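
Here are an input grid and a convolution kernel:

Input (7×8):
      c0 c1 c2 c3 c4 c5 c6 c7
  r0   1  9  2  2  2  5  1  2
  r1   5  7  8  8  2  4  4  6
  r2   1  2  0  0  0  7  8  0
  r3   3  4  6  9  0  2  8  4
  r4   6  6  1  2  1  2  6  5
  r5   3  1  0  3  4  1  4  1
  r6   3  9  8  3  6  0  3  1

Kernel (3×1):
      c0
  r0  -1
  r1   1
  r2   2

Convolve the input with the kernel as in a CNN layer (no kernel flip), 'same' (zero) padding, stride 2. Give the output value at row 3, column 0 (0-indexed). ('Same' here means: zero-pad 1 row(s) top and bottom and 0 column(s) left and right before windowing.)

The receptive field on the zero-padded input at this output position is [3 / 3 / 0]. Elementwise product with the kernel and sum: 3·-1 + 3·1 + 0·2.

0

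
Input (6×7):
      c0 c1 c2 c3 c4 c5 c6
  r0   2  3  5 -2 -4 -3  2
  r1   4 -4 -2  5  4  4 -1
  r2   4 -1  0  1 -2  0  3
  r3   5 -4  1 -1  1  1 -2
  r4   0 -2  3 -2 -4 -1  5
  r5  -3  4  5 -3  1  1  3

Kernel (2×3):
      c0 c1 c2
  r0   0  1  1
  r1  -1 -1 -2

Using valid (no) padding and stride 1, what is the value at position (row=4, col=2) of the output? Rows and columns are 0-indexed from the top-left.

-10

The receptive field on the input at this output position is [3 -2 -4 / 5 -3 1]. Elementwise product with the kernel and sum: -2·1 + -4·1 + 5·-1 + -3·-1 + 1·-2.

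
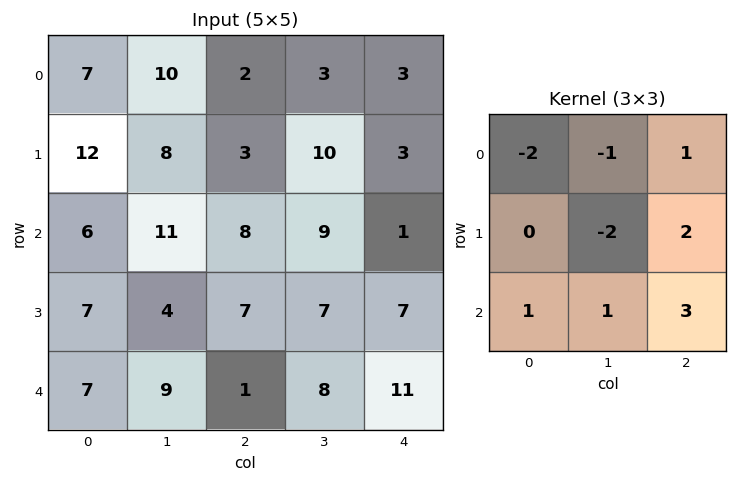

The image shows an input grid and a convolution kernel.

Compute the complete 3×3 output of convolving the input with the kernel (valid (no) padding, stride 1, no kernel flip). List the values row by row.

9 41 2
-3 25 6
10 13 18

Output[0,0]: The receptive field on the input at this output position is [7 10 2 / 12 8 3 / 6 11 8]. Elementwise product with the kernel and sum: 7·-2 + 10·-1 + 2·1 + 8·-2 + 3·2 + 6·1 + 11·1 + 8·3.
Output[0,1]: The receptive field on the input at this output position is [10 2 3 / 8 3 10 / 11 8 9]. Elementwise product with the kernel and sum: 10·-2 + 2·-1 + 3·1 + 3·-2 + 10·2 + 11·1 + 8·1 + 9·3.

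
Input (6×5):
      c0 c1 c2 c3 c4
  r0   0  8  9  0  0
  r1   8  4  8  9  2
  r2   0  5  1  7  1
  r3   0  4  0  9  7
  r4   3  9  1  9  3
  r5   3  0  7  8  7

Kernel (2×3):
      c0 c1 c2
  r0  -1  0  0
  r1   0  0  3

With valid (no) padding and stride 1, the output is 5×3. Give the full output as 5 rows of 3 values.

24 19 -3
-5 17 -5
0 22 20
3 23 9
18 15 20

Output[0,0]: The receptive field on the input at this output position is [0 8 9 / 8 4 8]. Elementwise product with the kernel and sum: 0·-1 + 8·3.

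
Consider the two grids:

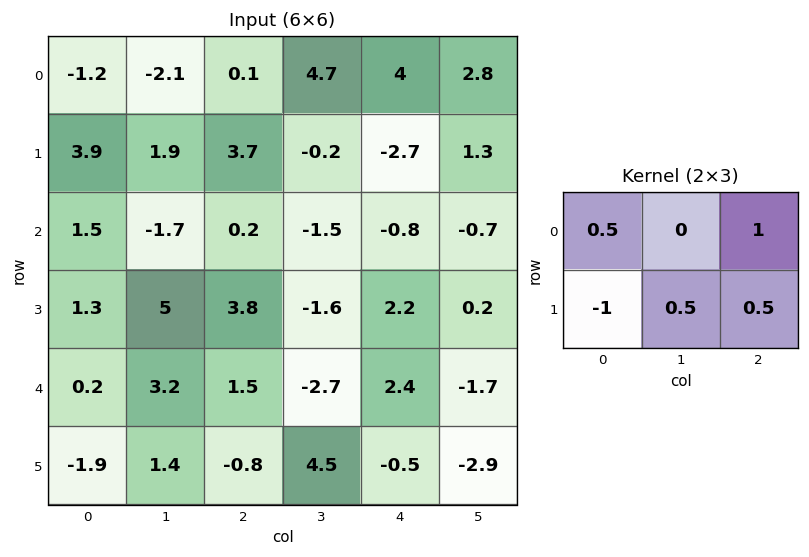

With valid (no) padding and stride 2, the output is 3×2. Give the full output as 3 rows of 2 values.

Output[0,0]: The receptive field on the input at this output position is [-1.2 -2.1 0.1 / 3.9 1.9 3.7]. Elementwise product with the kernel and sum: -1.2·0.5 + 0.1·1 + 3.9·-1 + 1.9·0.5 + 3.7·0.5.

-1.6 -1.1
4.05 -4.2
3.8 5.95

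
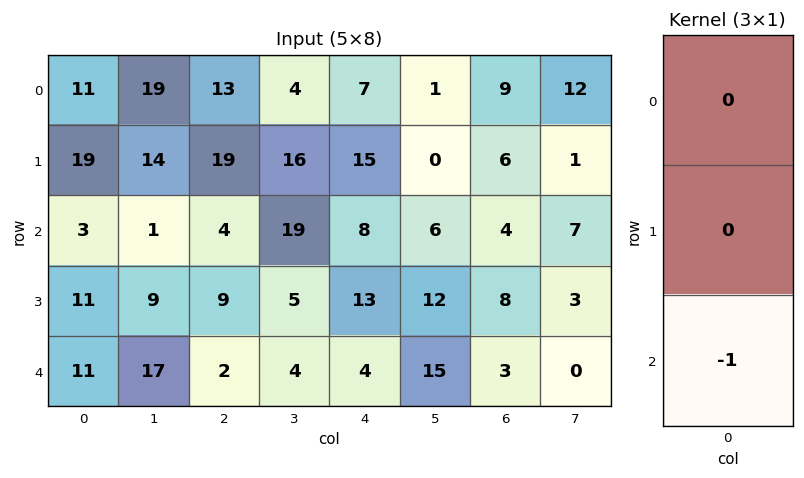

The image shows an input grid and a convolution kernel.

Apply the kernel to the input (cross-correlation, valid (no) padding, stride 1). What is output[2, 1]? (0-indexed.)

The receptive field on the input at this output position is [1 / 9 / 17]. Elementwise product with the kernel and sum: 17·-1.

-17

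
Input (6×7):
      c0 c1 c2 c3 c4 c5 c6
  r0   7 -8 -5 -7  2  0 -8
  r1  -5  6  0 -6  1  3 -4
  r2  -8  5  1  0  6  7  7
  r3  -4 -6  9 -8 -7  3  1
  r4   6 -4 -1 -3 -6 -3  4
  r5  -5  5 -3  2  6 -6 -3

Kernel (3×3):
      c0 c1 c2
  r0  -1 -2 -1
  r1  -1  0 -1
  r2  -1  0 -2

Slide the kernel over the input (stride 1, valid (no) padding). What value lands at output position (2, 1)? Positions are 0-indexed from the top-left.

The receptive field on the input at this output position is [5 1 0 / -6 9 -8 / -4 -1 -3]. Elementwise product with the kernel and sum: 5·-1 + 1·-2 + 0·-1 + -6·-1 + -8·-1 + -4·-1 + -3·-2.

17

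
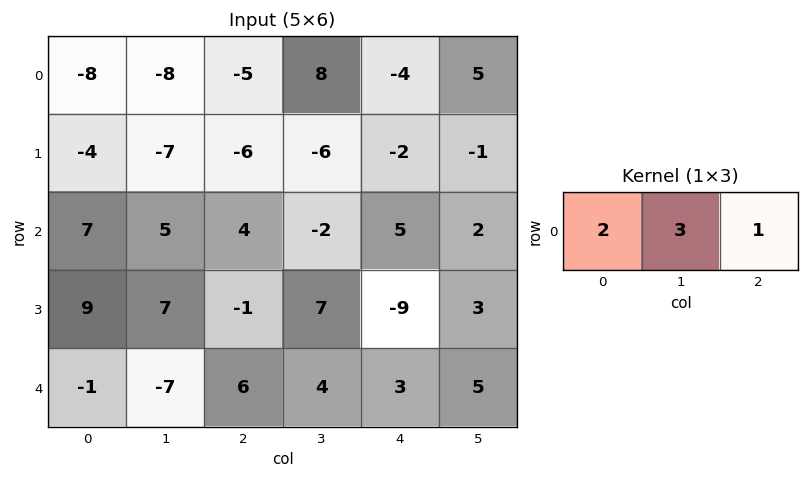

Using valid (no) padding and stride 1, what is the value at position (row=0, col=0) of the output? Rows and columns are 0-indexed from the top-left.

-45

The receptive field on the input at this output position is [-8 -8 -5]. Elementwise product with the kernel and sum: -8·2 + -8·3 + -5·1.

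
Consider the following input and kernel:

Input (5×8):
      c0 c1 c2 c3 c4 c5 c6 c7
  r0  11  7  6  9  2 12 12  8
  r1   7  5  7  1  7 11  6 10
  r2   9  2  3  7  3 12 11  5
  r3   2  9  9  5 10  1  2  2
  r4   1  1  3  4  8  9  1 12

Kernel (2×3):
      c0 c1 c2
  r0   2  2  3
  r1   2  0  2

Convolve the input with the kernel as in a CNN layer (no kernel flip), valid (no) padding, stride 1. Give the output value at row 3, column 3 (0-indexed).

59

The receptive field on the input at this output position is [5 10 1 / 4 8 9]. Elementwise product with the kernel and sum: 5·2 + 10·2 + 1·3 + 4·2 + 9·2.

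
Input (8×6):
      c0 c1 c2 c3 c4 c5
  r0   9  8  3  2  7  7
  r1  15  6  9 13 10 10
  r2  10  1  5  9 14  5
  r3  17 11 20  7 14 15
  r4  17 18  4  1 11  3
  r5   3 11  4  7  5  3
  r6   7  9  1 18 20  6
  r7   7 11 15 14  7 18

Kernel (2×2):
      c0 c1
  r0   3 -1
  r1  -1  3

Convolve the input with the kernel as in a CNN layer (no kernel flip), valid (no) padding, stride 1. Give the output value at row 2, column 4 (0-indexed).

The receptive field on the input at this output position is [14 5 / 14 15]. Elementwise product with the kernel and sum: 14·3 + 5·-1 + 14·-1 + 15·3.

68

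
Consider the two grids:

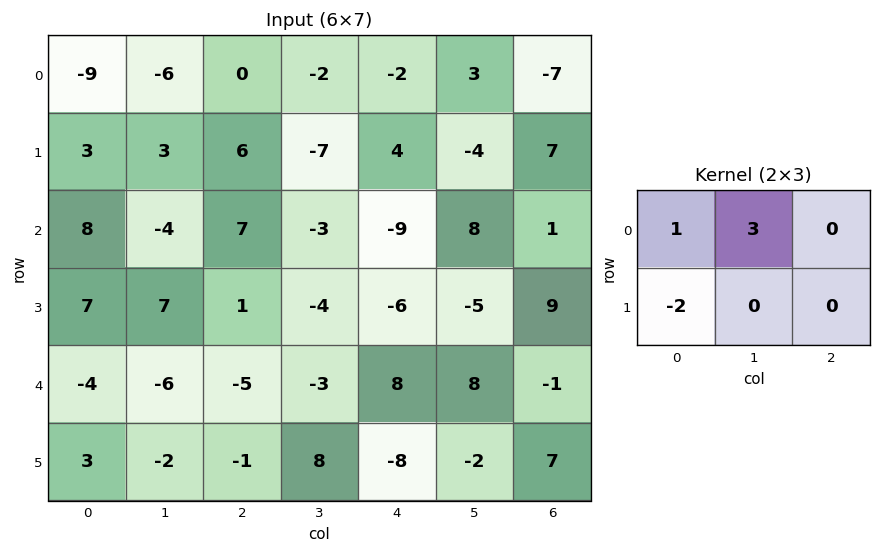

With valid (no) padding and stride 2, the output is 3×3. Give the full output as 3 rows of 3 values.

Output[0,0]: The receptive field on the input at this output position is [-9 -6 0 / 3 3 6]. Elementwise product with the kernel and sum: -9·1 + -6·3 + 3·-2.
Output[0,1]: The receptive field on the input at this output position is [0 -2 -2 / 6 -7 4]. Elementwise product with the kernel and sum: 0·1 + -2·3 + 6·-2.

-33 -18 -1
-18 -4 27
-28 -12 48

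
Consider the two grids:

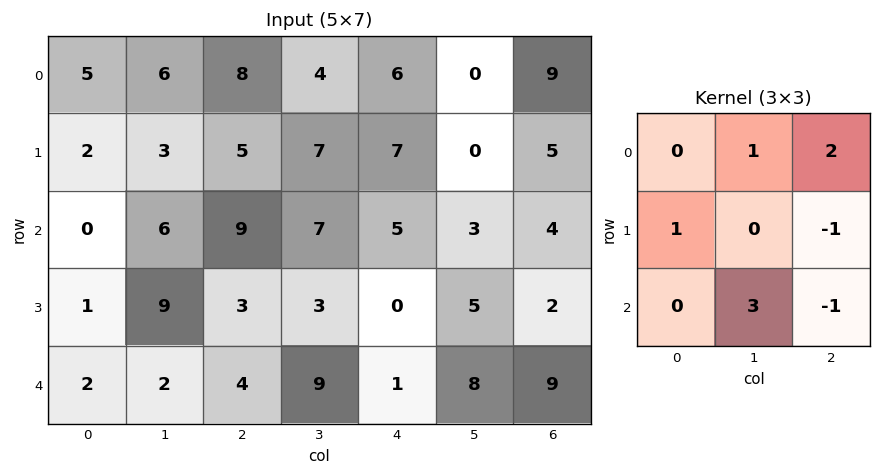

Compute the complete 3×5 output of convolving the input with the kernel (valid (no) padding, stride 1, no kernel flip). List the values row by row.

Output[0,0]: The receptive field on the input at this output position is [5 6 8 / 2 3 5 / 0 6 9]. Elementwise product with the kernel and sum: 6·1 + 8·2 + 2·1 + 5·-1 + 6·3 + 9·-1.
Output[0,1]: The receptive field on the input at this output position is [6 8 4 / 3 5 7 / 6 9 7]. Elementwise product with the kernel and sum: 8·1 + 4·2 + 3·1 + 7·-1 + 9·3 + 7·-1.

28 32 30 25 25
28 24 34 6 24
24 32 46 4 24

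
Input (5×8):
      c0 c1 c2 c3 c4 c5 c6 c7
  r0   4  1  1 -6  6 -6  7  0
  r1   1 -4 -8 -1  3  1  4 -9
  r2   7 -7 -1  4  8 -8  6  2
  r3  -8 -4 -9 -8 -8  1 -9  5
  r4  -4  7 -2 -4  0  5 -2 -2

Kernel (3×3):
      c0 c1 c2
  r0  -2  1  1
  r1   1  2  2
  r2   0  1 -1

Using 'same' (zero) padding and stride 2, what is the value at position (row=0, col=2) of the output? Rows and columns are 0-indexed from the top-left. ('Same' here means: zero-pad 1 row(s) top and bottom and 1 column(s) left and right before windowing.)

The receptive field on the zero-padded input at this output position is [0 0 0 / -6 6 -6 / -1 3 1]. Elementwise product with the kernel and sum: 0·-2 + 0·1 + 0·1 + -6·1 + 6·2 + -6·2 + 3·1 + 1·-1.

-4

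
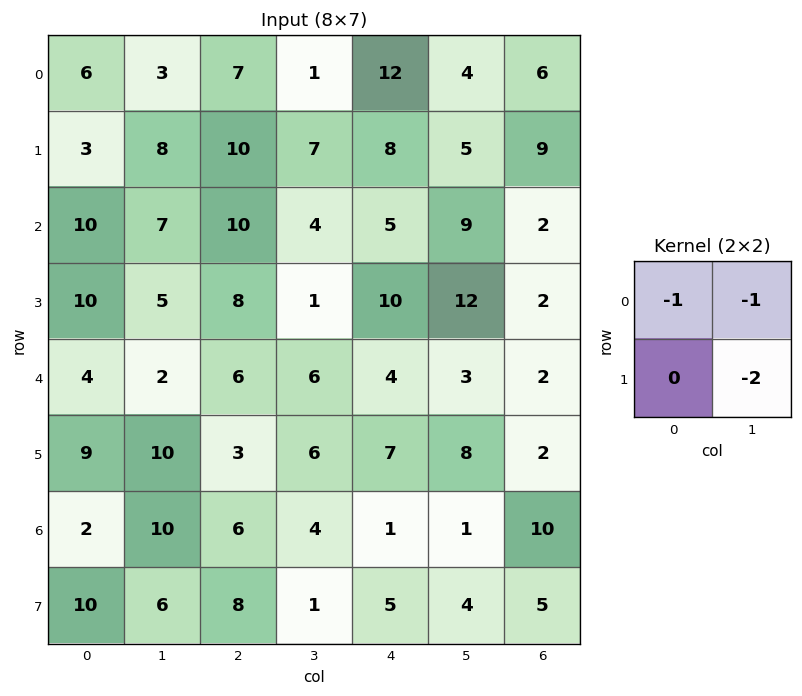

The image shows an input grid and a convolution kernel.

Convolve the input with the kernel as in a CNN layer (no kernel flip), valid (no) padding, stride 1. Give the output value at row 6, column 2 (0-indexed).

The receptive field on the input at this output position is [6 4 / 8 1]. Elementwise product with the kernel and sum: 6·-1 + 4·-1 + 1·-2.

-12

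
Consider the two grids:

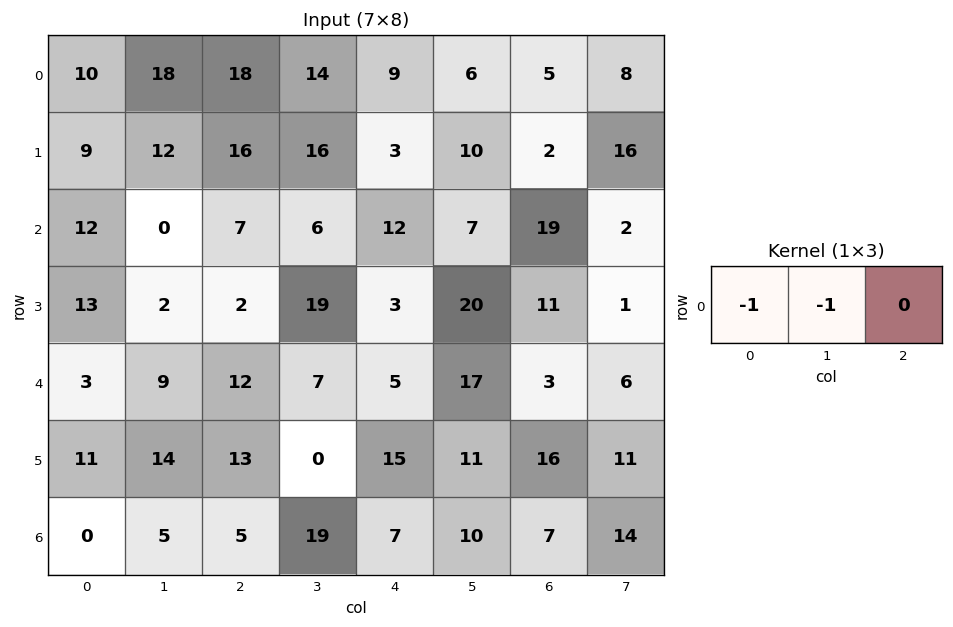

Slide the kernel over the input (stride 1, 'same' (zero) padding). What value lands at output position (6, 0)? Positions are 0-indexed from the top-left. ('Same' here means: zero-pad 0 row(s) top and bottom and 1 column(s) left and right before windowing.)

0

The receptive field on the zero-padded input at this output position is [0 0 5]. Elementwise product with the kernel and sum: 0·-1 + 0·-1.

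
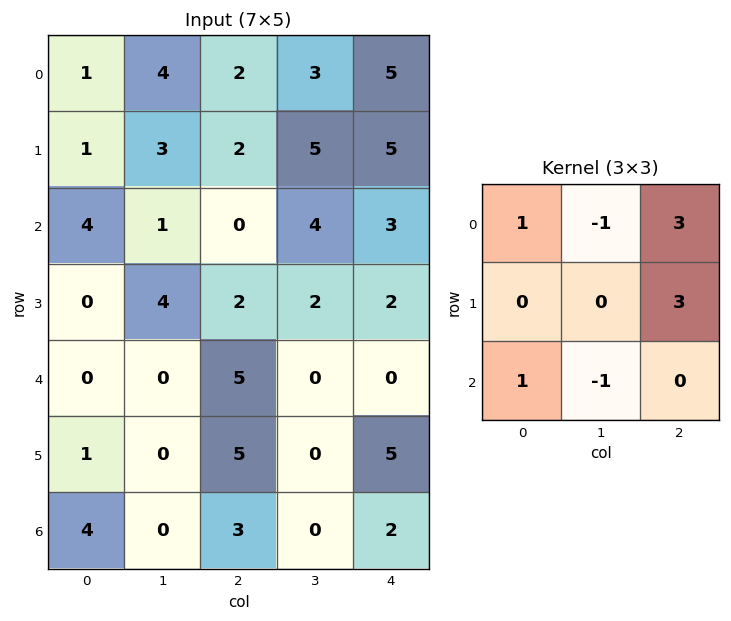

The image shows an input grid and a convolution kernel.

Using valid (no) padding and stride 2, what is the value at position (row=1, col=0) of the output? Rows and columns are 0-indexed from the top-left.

The receptive field on the input at this output position is [4 1 0 / 0 4 2 / 0 0 5]. Elementwise product with the kernel and sum: 4·1 + 1·-1 + 0·3 + 2·3 + 0·1 + 0·-1.

9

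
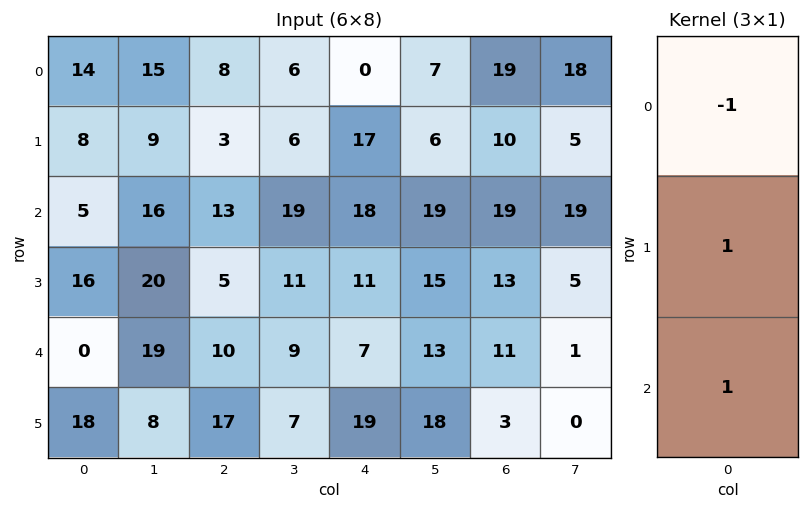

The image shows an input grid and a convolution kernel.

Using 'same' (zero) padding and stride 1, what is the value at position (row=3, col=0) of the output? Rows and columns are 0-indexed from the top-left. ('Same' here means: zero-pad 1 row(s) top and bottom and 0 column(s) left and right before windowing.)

The receptive field on the zero-padded input at this output position is [5 / 16 / 0]. Elementwise product with the kernel and sum: 5·-1 + 16·1 + 0·1.

11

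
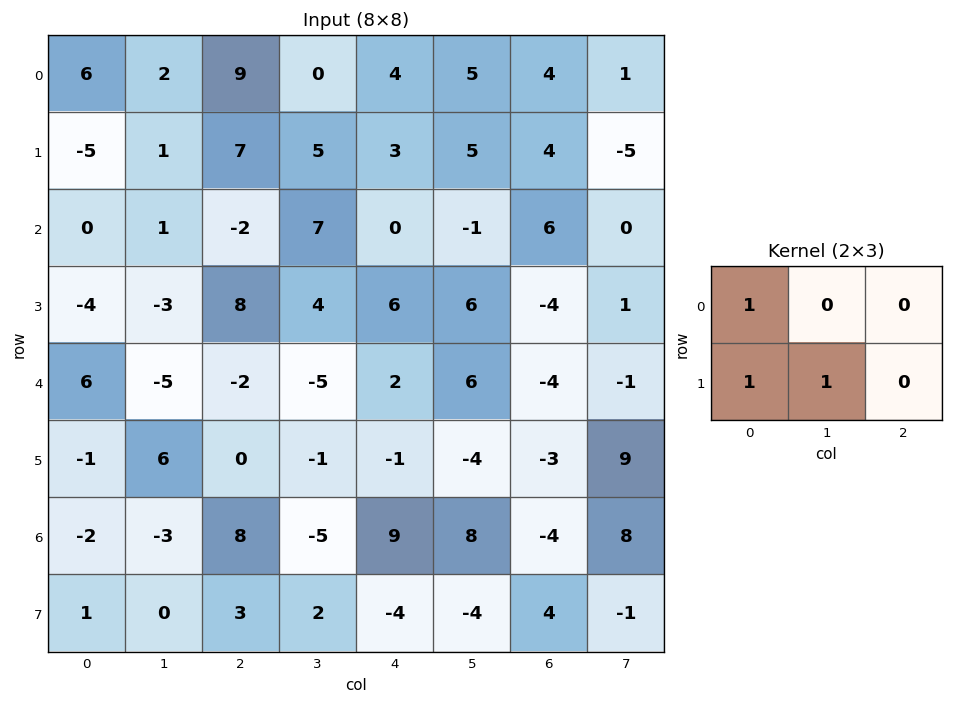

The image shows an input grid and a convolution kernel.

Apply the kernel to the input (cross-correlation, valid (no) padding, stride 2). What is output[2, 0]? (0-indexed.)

The receptive field on the input at this output position is [6 -5 -2 / -1 6 0]. Elementwise product with the kernel and sum: 6·1 + -1·1 + 6·1.

11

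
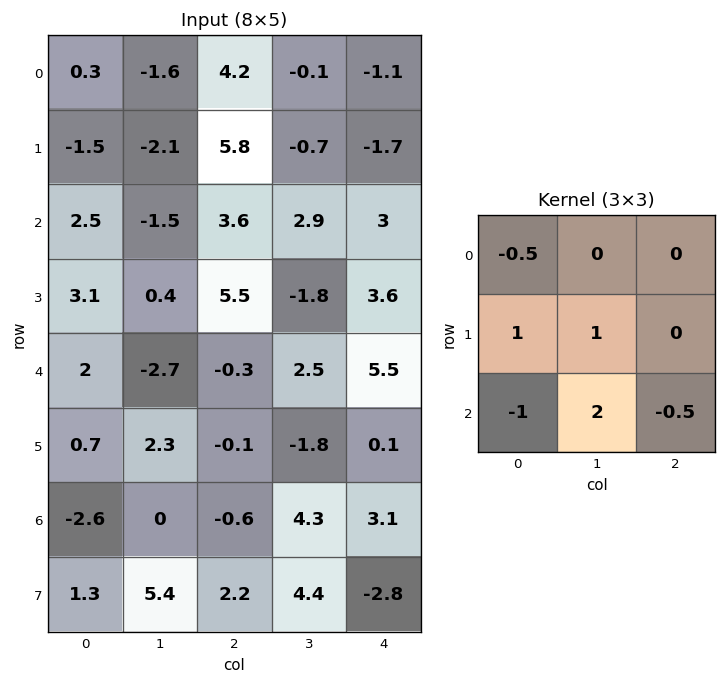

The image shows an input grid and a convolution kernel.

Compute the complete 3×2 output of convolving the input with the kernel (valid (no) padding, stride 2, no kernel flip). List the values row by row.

Output[0,0]: The receptive field on the input at this output position is [0.3 -1.6 4.2 / -1.5 -2.1 5.8 / 2.5 -1.5 3.6]. Elementwise product with the kernel and sum: 0.3·-0.5 + -1.5·1 + -2.1·1 + 2.5·-1 + -1.5·2 + 3.6·-0.5.

-11.05 3.7
-5 4.45
4.9 5.9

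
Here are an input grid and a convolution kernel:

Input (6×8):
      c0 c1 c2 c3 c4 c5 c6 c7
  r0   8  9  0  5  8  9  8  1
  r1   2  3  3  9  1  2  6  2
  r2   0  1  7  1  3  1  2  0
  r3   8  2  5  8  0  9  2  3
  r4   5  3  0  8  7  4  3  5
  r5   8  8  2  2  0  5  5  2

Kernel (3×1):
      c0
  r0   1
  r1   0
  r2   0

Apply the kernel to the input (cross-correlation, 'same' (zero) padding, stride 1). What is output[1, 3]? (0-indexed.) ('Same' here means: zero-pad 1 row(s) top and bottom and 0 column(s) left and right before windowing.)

5

The receptive field on the zero-padded input at this output position is [5 / 9 / 1]. Elementwise product with the kernel and sum: 5·1.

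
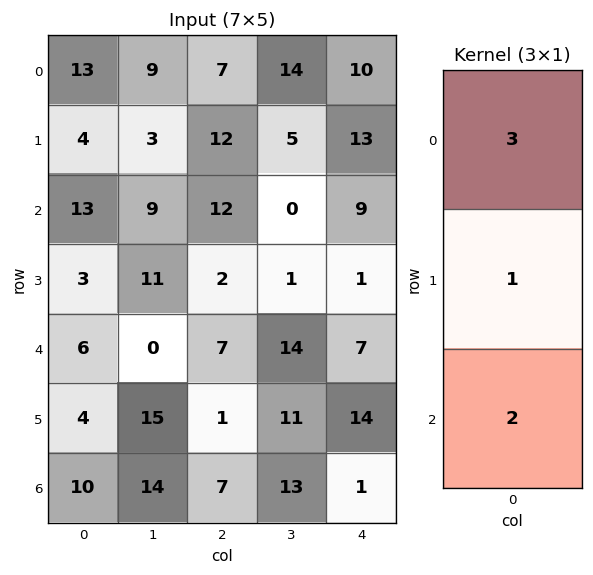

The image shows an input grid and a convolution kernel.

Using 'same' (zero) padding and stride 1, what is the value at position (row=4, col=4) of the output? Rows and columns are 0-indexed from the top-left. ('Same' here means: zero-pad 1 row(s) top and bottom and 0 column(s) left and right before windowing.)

The receptive field on the zero-padded input at this output position is [1 / 7 / 14]. Elementwise product with the kernel and sum: 1·3 + 7·1 + 14·2.

38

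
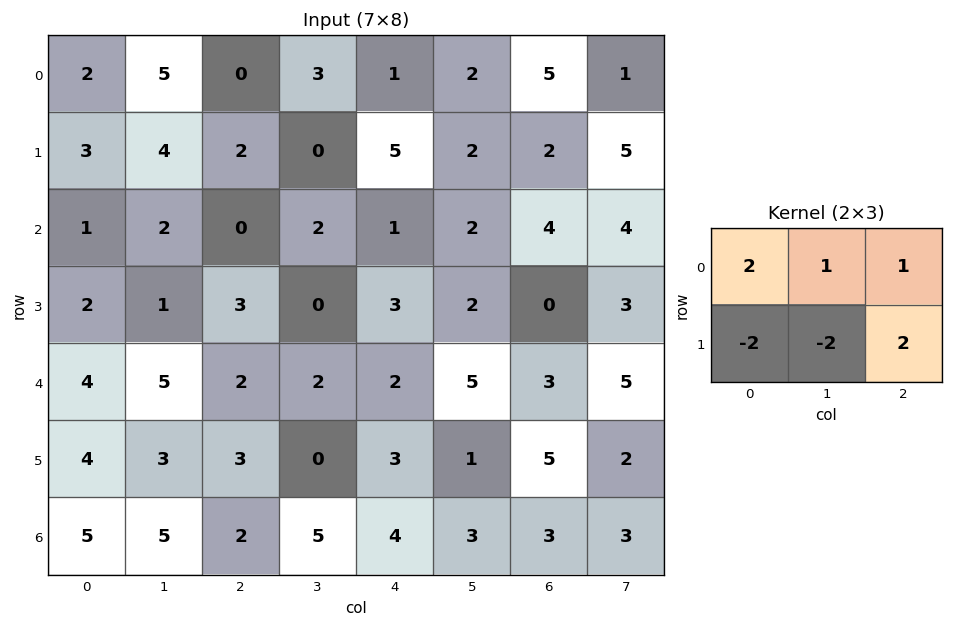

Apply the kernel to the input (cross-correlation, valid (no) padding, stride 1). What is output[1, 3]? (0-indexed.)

The receptive field on the input at this output position is [0 5 2 / 2 1 2]. Elementwise product with the kernel and sum: 0·2 + 5·1 + 2·1 + 2·-2 + 1·-2 + 2·2.

5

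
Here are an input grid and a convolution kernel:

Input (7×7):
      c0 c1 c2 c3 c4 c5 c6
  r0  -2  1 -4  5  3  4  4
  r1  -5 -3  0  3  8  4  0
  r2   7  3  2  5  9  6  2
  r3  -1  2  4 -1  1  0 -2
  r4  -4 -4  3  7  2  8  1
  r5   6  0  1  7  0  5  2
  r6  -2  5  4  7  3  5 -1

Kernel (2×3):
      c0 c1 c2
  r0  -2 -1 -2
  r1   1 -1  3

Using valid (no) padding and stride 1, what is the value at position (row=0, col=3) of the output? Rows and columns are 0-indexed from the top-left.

-14

The receptive field on the input at this output position is [5 3 4 / 3 8 4]. Elementwise product with the kernel and sum: 5·-2 + 3·-1 + 4·-2 + 3·1 + 8·-1 + 4·3.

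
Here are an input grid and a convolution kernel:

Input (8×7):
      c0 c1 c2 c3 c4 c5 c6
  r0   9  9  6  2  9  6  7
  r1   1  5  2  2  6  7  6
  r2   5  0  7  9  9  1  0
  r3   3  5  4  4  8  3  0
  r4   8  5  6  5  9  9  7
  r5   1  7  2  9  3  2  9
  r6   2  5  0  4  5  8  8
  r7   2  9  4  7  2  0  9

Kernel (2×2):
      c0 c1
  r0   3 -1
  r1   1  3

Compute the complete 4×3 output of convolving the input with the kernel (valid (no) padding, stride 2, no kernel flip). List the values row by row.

34 24 48
33 28 43
41 42 27
30 21 9

Output[0,0]: The receptive field on the input at this output position is [9 9 / 1 5]. Elementwise product with the kernel and sum: 9·3 + 9·-1 + 1·1 + 5·3.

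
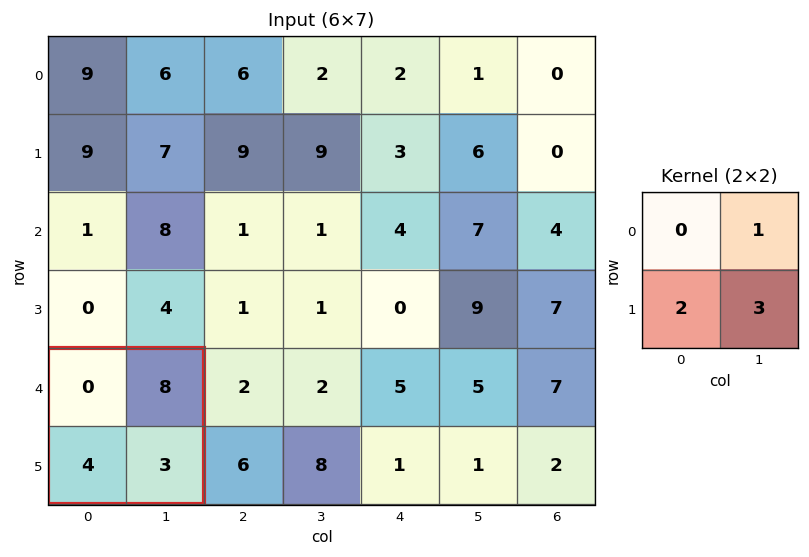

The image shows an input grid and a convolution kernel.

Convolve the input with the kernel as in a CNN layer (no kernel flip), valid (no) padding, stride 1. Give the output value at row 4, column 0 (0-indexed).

25

The receptive field on the input at this output position is [0 8 / 4 3]. Elementwise product with the kernel and sum: 8·1 + 4·2 + 3·3.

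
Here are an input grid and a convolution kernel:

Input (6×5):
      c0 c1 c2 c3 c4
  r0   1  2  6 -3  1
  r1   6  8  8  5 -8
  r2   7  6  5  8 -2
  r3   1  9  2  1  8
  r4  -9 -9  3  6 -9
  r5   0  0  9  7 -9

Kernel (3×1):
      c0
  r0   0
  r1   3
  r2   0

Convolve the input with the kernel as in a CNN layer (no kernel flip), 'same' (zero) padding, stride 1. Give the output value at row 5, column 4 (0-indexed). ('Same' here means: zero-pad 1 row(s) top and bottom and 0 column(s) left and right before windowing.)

The receptive field on the zero-padded input at this output position is [-9 / -9 / 0]. Elementwise product with the kernel and sum: -9·3.

-27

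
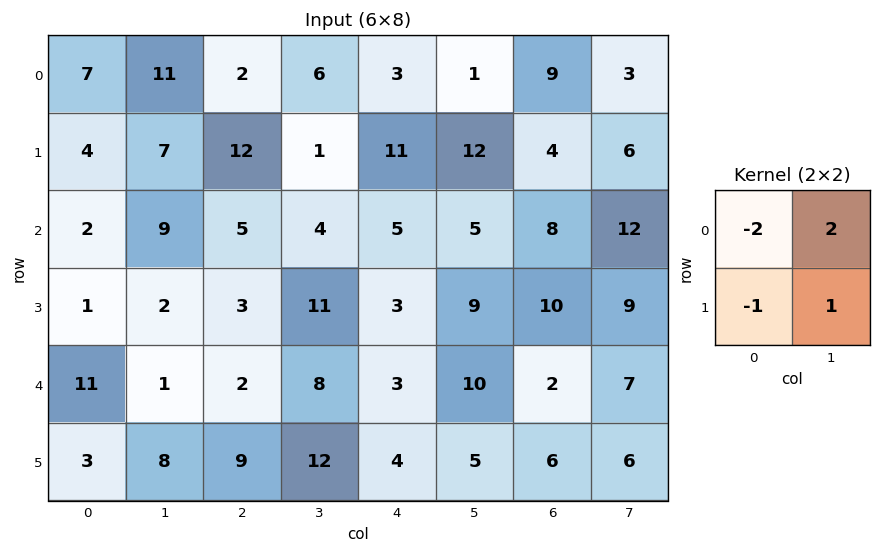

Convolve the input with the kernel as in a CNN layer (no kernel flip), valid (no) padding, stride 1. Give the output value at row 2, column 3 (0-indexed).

The receptive field on the input at this output position is [4 5 / 11 3]. Elementwise product with the kernel and sum: 4·-2 + 5·2 + 11·-1 + 3·1.

-6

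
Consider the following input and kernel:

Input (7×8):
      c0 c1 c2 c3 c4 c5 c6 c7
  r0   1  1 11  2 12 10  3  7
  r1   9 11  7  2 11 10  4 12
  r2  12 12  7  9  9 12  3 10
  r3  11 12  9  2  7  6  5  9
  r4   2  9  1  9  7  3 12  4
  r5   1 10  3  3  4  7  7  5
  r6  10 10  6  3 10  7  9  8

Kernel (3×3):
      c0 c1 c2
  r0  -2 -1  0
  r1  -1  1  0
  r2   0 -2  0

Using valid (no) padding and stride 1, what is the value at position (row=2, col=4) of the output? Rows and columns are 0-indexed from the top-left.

The receptive field on the input at this output position is [9 12 3 / 7 6 5 / 7 3 12]. Elementwise product with the kernel and sum: 9·-2 + 12·-1 + 7·-1 + 6·1 + 3·-2.

-37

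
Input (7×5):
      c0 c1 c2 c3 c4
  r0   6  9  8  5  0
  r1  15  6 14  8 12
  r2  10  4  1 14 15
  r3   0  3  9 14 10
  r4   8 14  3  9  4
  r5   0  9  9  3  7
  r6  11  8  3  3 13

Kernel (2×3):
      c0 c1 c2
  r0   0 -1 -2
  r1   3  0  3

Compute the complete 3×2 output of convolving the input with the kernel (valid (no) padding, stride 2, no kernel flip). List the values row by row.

Output[0,0]: The receptive field on the input at this output position is [6 9 8 / 15 6 14]. Elementwise product with the kernel and sum: 9·-1 + 8·-2 + 15·3 + 14·3.
Output[0,1]: The receptive field on the input at this output position is [8 5 0 / 14 8 12]. Elementwise product with the kernel and sum: 5·-1 + 0·-2 + 14·3 + 12·3.

62 73
21 13
7 31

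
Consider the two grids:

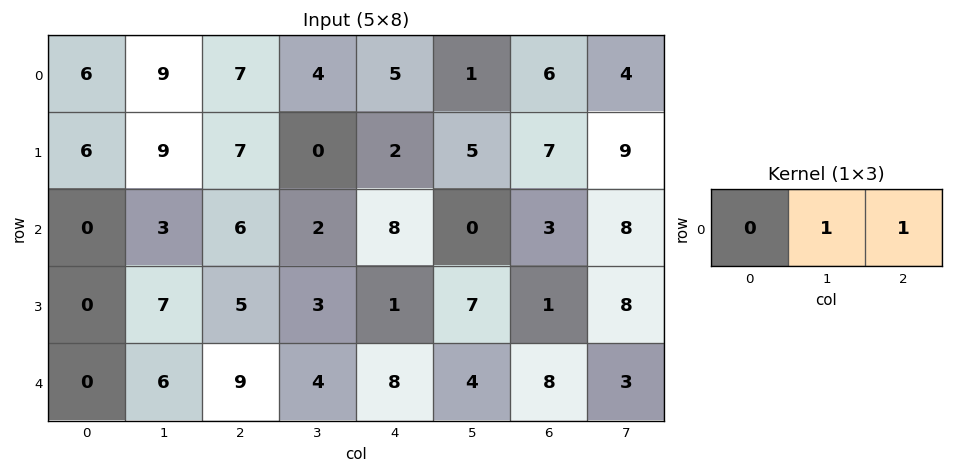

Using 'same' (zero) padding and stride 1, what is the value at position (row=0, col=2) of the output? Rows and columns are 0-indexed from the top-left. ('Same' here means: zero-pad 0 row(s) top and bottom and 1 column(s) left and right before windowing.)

The receptive field on the zero-padded input at this output position is [9 7 4]. Elementwise product with the kernel and sum: 7·1 + 4·1.

11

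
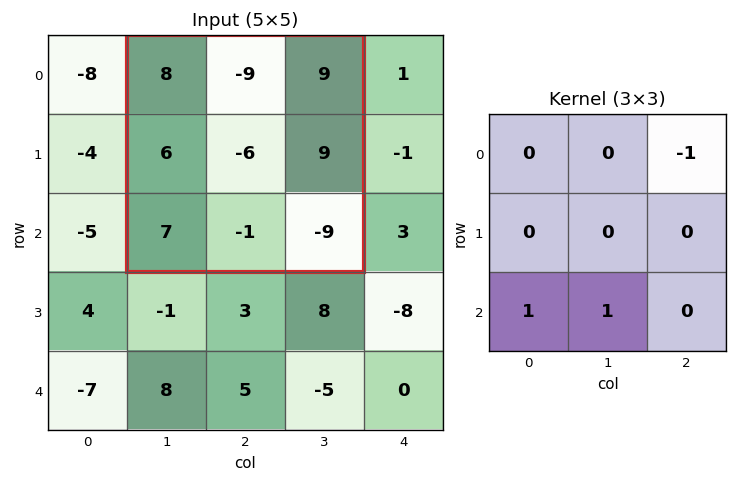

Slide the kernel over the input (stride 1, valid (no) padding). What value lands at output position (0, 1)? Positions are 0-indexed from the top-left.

-3

The receptive field on the input at this output position is [8 -9 9 / 6 -6 9 / 7 -1 -9]. Elementwise product with the kernel and sum: 9·-1 + 7·1 + -1·1.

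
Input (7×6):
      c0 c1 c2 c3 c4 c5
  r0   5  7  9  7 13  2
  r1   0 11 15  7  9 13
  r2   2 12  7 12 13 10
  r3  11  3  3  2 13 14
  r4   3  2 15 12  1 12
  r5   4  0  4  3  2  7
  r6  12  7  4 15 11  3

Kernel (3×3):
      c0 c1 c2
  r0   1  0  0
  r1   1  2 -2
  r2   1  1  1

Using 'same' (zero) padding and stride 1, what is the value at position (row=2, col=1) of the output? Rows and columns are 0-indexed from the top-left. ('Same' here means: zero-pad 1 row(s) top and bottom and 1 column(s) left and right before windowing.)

The receptive field on the zero-padded input at this output position is [0 11 15 / 2 12 7 / 11 3 3]. Elementwise product with the kernel and sum: 0·1 + 2·1 + 12·2 + 7·-2 + 11·1 + 3·1 + 3·1.

29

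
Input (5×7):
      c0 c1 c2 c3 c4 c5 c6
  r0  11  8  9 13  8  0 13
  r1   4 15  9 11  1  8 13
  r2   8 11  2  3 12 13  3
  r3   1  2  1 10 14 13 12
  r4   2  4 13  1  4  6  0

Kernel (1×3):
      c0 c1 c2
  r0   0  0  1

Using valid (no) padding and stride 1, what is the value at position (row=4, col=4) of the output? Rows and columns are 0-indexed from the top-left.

0

The receptive field on the input at this output position is [4 6 0]. Elementwise product with the kernel and sum: 0·1.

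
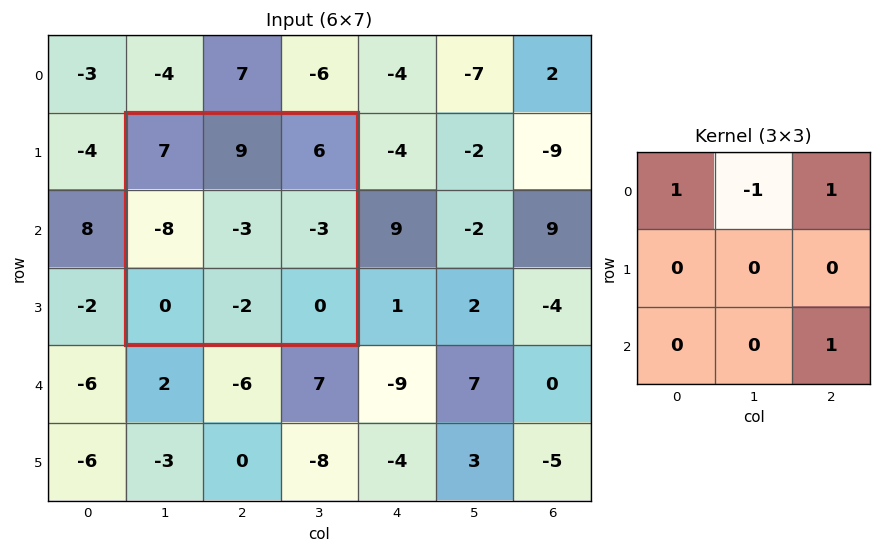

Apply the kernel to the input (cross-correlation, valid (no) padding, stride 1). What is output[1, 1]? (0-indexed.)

4

The receptive field on the input at this output position is [7 9 6 / -8 -3 -3 / 0 -2 0]. Elementwise product with the kernel and sum: 7·1 + 9·-1 + 6·1 + 0·1.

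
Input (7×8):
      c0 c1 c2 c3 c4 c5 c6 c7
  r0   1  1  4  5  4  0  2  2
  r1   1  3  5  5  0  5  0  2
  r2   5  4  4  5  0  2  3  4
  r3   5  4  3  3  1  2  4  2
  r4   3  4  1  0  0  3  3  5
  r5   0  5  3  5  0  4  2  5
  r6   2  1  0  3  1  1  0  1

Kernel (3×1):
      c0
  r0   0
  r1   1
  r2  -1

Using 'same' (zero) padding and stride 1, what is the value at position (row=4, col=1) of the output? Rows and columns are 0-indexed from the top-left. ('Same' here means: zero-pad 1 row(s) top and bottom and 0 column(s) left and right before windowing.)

-1

The receptive field on the zero-padded input at this output position is [4 / 4 / 5]. Elementwise product with the kernel and sum: 4·1 + 5·-1.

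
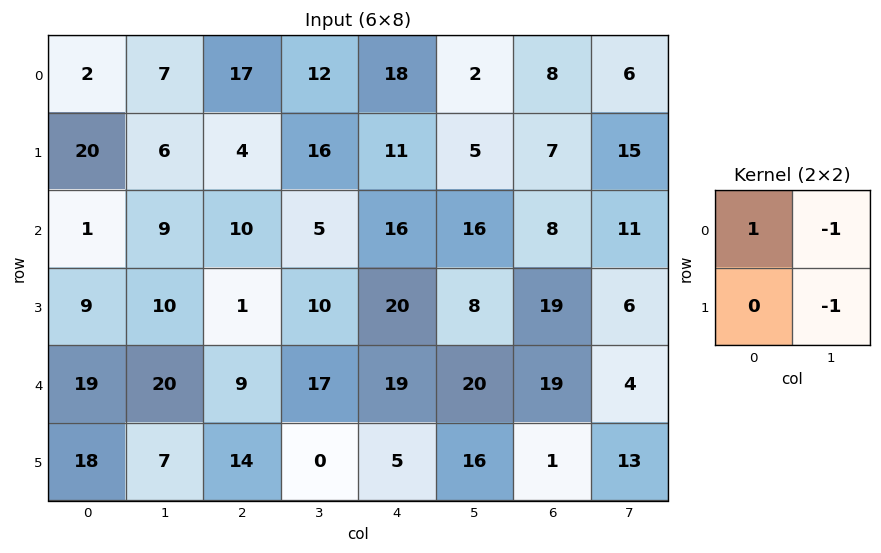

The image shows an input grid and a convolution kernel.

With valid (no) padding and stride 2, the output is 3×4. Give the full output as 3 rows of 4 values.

-11 -11 11 -13
-18 -5 -8 -9
-8 -8 -17 2

Output[0,0]: The receptive field on the input at this output position is [2 7 / 20 6]. Elementwise product with the kernel and sum: 2·1 + 7·-1 + 6·-1.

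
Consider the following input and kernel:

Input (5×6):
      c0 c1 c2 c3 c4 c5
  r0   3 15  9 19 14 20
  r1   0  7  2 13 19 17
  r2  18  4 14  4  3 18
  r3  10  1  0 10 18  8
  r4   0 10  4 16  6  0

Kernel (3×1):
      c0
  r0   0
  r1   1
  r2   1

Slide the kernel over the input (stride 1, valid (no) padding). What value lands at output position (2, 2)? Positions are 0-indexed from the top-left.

The receptive field on the input at this output position is [14 / 0 / 4]. Elementwise product with the kernel and sum: 0·1 + 4·1.

4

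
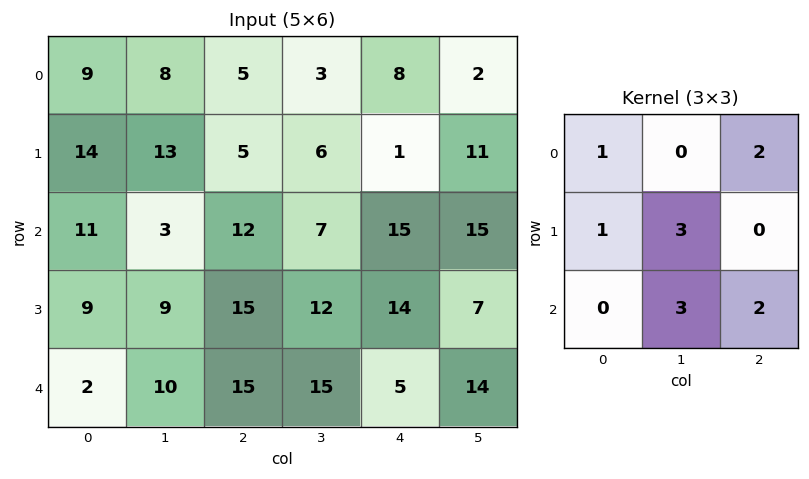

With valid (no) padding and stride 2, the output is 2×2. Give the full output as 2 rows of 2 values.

105 95
131 148

Output[0,0]: The receptive field on the input at this output position is [9 8 5 / 14 13 5 / 11 3 12]. Elementwise product with the kernel and sum: 9·1 + 5·2 + 14·1 + 13·3 + 3·3 + 12·2.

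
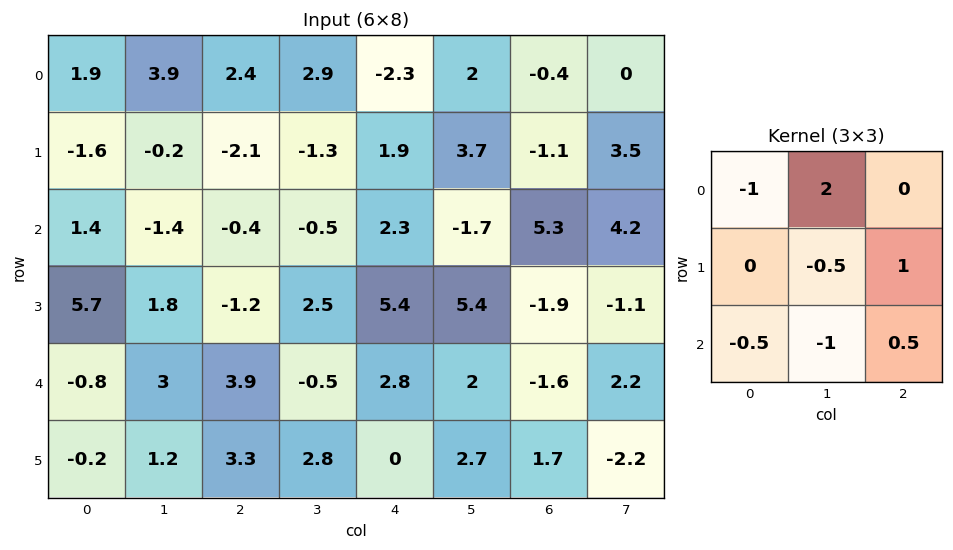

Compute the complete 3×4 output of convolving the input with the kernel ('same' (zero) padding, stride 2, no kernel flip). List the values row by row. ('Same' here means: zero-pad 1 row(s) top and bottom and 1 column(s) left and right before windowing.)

4.45 3.25 3.75 1.2
-10.1 -2.75 -1.7 -5.7
15.6 -9.15 8.85 -10.35

Output[0,0]: The receptive field on the zero-padded input at this output position is [0 0 0 / 0 1.9 3.9 / 0 -1.6 -0.2]. Elementwise product with the kernel and sum: 0·-1 + 0·2 + 1.9·-0.5 + 3.9·1 + 0·-0.5 + -1.6·-1 + -0.2·0.5.
Output[0,1]: The receptive field on the zero-padded input at this output position is [0 0 0 / 3.9 2.4 2.9 / -0.2 -2.1 -1.3]. Elementwise product with the kernel and sum: 0·-1 + 0·2 + 2.4·-0.5 + 2.9·1 + -0.2·-0.5 + -2.1·-1 + -1.3·0.5.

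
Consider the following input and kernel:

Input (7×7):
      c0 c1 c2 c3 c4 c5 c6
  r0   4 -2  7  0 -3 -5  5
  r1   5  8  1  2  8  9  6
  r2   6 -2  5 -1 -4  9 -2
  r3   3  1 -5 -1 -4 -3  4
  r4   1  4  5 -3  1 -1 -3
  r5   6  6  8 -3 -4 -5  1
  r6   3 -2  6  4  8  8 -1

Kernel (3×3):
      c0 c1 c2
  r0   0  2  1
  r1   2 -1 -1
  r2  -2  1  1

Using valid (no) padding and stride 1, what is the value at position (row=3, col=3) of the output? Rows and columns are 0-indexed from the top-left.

The receptive field on the input at this output position is [-1 -4 -3 / -3 1 -1 / -3 -4 -5]. Elementwise product with the kernel and sum: -4·2 + -3·1 + -3·2 + 1·-1 + -1·-1 + -3·-2 + -4·1 + -5·1.

-20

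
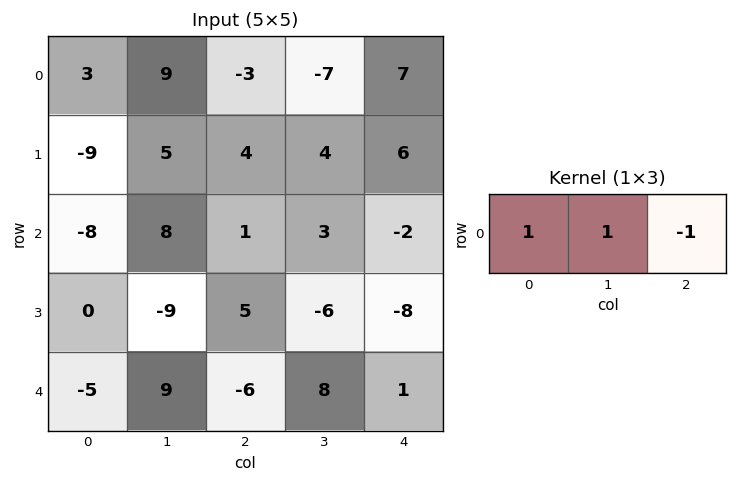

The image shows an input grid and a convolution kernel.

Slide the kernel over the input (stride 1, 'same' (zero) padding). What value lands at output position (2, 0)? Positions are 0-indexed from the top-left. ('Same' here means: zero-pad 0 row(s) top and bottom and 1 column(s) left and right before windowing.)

The receptive field on the zero-padded input at this output position is [0 -8 8]. Elementwise product with the kernel and sum: 0·1 + -8·1 + 8·-1.

-16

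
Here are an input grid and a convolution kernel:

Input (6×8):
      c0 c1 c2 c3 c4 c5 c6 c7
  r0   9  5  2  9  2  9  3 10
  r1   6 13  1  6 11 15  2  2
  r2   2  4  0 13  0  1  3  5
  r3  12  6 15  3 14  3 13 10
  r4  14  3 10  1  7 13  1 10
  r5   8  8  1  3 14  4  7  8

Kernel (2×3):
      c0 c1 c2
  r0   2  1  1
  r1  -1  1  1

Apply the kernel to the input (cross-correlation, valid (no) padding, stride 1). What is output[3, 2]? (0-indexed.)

45

The receptive field on the input at this output position is [15 3 14 / 10 1 7]. Elementwise product with the kernel and sum: 15·2 + 3·1 + 14·1 + 10·-1 + 1·1 + 7·1.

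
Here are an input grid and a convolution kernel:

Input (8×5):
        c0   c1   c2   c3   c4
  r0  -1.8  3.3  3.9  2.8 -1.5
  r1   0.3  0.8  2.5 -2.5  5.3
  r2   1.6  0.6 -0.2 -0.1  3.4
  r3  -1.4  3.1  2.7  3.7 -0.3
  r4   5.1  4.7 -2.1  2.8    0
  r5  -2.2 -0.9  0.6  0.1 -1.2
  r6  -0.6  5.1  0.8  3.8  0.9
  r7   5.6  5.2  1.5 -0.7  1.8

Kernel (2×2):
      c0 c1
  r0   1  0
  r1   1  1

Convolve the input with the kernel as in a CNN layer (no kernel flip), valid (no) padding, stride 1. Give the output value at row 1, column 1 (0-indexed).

1.2

The receptive field on the input at this output position is [0.8 2.5 / 0.6 -0.2]. Elementwise product with the kernel and sum: 0.8·1 + 0.6·1 + -0.2·1.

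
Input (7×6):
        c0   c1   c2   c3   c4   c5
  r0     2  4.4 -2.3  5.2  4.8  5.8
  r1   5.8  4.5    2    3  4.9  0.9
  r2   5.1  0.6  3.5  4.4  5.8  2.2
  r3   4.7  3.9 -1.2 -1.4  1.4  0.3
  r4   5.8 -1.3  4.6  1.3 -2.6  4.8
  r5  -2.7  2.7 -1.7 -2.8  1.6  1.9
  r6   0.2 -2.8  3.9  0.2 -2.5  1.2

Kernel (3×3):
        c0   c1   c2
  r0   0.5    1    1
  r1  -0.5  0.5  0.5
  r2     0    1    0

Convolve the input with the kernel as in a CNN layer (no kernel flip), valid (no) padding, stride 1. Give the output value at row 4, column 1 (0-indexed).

5.55

The receptive field on the input at this output position is [-1.3 4.6 1.3 / 2.7 -1.7 -2.8 / -2.8 3.9 0.2]. Elementwise product with the kernel and sum: -1.3·0.5 + 4.6·1 + 1.3·1 + 2.7·-0.5 + -1.7·0.5 + -2.8·0.5 + 3.9·1.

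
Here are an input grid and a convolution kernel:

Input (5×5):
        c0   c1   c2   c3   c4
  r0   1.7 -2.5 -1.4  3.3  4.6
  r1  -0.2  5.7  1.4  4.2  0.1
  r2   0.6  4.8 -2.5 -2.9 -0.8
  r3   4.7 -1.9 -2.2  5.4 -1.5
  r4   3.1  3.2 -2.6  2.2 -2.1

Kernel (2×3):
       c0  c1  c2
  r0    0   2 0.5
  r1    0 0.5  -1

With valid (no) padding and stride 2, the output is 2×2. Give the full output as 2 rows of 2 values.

Output[0,0]: The receptive field on the input at this output position is [1.7 -2.5 -1.4 / -0.2 5.7 1.4]. Elementwise product with the kernel and sum: -2.5·2 + -1.4·0.5 + 5.7·0.5 + 1.4·-1.

-4.25 10.9
9.6 -2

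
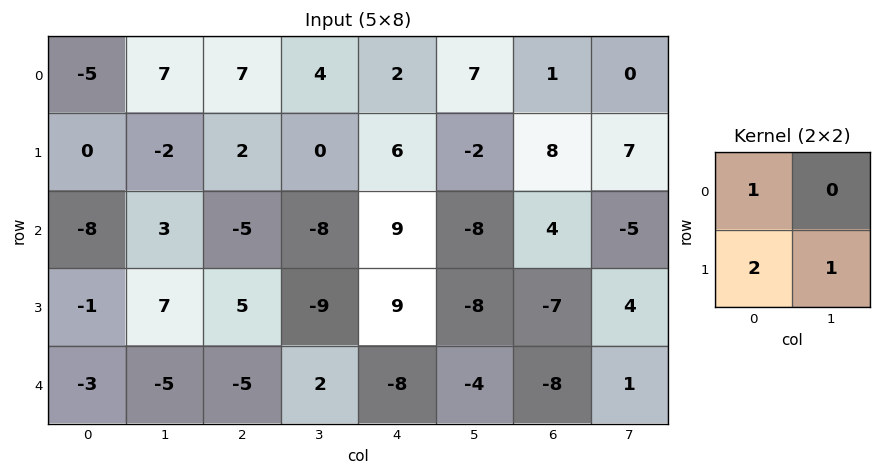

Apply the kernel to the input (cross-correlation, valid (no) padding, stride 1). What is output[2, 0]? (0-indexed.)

The receptive field on the input at this output position is [-8 3 / -1 7]. Elementwise product with the kernel and sum: -8·1 + -1·2 + 7·1.

-3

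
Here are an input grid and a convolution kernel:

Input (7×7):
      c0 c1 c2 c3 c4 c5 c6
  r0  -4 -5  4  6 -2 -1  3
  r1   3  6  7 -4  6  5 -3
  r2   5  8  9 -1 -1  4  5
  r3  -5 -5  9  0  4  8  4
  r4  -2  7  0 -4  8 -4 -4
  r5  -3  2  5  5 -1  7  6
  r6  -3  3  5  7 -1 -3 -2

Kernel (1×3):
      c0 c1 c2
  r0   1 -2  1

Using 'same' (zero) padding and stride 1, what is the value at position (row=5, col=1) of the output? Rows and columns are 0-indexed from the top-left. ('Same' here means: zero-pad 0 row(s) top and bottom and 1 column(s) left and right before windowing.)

The receptive field on the zero-padded input at this output position is [-3 2 5]. Elementwise product with the kernel and sum: -3·1 + 2·-2 + 5·1.

-2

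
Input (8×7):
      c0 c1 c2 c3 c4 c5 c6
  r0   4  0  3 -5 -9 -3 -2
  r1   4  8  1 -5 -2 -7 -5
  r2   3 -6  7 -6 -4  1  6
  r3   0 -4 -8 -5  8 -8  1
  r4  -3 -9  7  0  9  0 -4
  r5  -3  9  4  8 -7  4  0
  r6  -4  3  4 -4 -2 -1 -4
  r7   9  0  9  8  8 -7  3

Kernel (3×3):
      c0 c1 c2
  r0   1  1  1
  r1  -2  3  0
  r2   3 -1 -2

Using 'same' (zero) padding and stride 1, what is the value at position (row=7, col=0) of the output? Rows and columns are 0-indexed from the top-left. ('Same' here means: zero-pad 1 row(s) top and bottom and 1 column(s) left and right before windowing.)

26

The receptive field on the zero-padded input at this output position is [0 -4 3 / 0 9 0 / 0 0 0]. Elementwise product with the kernel and sum: 0·1 + -4·1 + 3·1 + 0·-2 + 9·3 + 0·3 + 0·-1 + 0·-2.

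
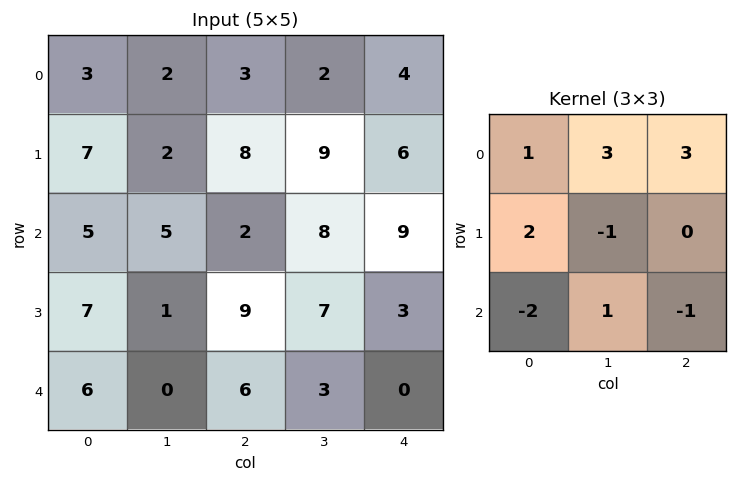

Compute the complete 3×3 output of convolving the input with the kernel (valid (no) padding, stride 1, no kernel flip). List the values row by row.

23 -3 23
20 61 35
21 31 55

Output[0,0]: The receptive field on the input at this output position is [3 2 3 / 7 2 8 / 5 5 2]. Elementwise product with the kernel and sum: 3·1 + 2·3 + 3·3 + 7·2 + 2·-1 + 5·-2 + 5·1 + 2·-1.
Output[0,1]: The receptive field on the input at this output position is [2 3 2 / 2 8 9 / 5 2 8]. Elementwise product with the kernel and sum: 2·1 + 3·3 + 2·3 + 2·2 + 8·-1 + 5·-2 + 2·1 + 8·-1.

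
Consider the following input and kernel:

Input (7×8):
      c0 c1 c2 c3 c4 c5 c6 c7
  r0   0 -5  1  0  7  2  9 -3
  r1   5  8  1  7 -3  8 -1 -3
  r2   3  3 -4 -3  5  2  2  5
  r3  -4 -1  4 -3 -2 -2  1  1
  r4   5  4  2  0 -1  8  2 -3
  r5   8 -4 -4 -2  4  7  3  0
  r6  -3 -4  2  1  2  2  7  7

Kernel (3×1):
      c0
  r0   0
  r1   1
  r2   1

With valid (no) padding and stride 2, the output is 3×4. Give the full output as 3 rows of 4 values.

Output[0,0]: The receptive field on the input at this output position is [0 / 5 / 3]. Elementwise product with the kernel and sum: 5·1 + 3·1.

8 -3 2 1
1 6 -3 3
5 -2 6 10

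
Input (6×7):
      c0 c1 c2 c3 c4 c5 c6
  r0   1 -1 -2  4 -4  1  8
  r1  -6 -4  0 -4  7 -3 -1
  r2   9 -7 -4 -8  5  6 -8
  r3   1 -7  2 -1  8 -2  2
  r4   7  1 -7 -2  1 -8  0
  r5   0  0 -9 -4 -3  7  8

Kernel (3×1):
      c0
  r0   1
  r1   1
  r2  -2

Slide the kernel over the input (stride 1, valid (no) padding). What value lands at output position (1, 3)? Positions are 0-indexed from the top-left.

The receptive field on the input at this output position is [-4 / -8 / -1]. Elementwise product with the kernel and sum: -4·1 + -8·1 + -1·-2.

-10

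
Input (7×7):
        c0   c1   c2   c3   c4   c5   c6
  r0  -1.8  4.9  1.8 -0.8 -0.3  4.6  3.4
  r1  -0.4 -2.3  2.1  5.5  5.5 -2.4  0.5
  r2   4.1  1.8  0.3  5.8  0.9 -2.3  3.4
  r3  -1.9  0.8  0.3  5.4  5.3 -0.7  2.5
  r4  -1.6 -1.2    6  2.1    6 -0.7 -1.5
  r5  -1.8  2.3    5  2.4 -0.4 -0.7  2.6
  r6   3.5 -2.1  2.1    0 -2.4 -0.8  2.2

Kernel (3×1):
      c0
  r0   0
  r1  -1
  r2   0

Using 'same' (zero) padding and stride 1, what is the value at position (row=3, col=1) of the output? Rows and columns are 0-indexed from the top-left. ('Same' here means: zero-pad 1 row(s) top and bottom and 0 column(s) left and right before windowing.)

The receptive field on the zero-padded input at this output position is [1.8 / 0.8 / -1.2]. Elementwise product with the kernel and sum: 0.8·-1.

-0.8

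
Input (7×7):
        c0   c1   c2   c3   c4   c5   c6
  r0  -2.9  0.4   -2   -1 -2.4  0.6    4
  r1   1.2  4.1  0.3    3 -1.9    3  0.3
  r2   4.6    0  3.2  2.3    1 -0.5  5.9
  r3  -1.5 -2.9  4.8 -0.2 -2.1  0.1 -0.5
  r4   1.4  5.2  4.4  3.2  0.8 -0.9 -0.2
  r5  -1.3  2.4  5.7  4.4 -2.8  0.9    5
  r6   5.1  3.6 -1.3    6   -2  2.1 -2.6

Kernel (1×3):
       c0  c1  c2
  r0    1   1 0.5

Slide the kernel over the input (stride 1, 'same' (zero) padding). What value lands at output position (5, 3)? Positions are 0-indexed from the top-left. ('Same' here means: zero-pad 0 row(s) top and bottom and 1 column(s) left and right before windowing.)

The receptive field on the zero-padded input at this output position is [5.7 4.4 -2.8]. Elementwise product with the kernel and sum: 5.7·1 + 4.4·1 + -2.8·0.5.

8.7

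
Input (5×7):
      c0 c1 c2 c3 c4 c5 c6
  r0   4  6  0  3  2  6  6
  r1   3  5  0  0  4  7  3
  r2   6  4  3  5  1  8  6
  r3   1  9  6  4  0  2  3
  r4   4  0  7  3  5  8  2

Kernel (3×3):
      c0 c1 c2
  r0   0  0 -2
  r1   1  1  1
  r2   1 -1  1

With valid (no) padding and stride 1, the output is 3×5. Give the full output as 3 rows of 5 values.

13 5 -1 11 1
11 19 3 6 10
21 5 17 -4 -8

Output[0,0]: The receptive field on the input at this output position is [4 6 0 / 3 5 0 / 6 4 3]. Elementwise product with the kernel and sum: 0·-2 + 3·1 + 5·1 + 0·1 + 6·1 + 4·-1 + 3·1.
Output[0,1]: The receptive field on the input at this output position is [6 0 3 / 5 0 0 / 4 3 5]. Elementwise product with the kernel and sum: 3·-2 + 5·1 + 0·1 + 0·1 + 4·1 + 3·-1 + 5·1.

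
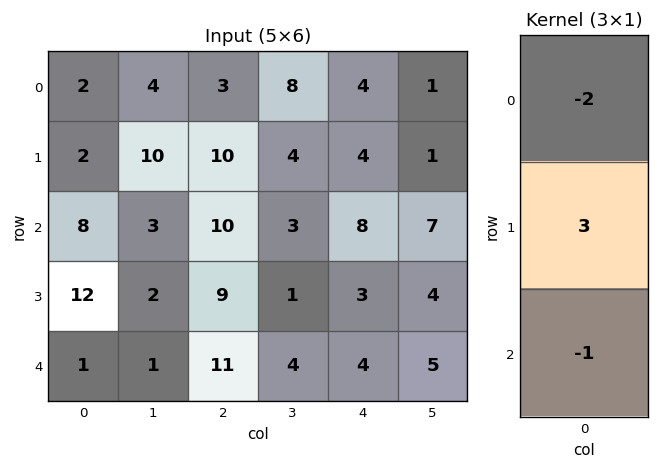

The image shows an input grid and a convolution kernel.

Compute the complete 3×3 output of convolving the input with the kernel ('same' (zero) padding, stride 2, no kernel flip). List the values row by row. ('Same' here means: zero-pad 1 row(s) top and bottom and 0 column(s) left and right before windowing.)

Output[0,0]: The receptive field on the zero-padded input at this output position is [0 / 2 / 2]. Elementwise product with the kernel and sum: 0·-2 + 2·3 + 2·-1.

4 -1 8
8 1 13
-21 15 6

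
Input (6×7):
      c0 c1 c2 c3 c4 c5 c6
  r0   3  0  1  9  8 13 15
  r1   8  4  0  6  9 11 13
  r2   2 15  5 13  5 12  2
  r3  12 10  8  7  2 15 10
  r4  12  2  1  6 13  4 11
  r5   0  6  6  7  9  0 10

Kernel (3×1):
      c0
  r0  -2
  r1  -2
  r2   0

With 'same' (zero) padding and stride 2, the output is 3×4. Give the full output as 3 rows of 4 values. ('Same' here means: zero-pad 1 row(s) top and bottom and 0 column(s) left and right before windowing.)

Output[0,0]: The receptive field on the zero-padded input at this output position is [0 / 3 / 8]. Elementwise product with the kernel and sum: 0·-2 + 3·-2.

-6 -2 -16 -30
-20 -10 -28 -30
-48 -18 -30 -42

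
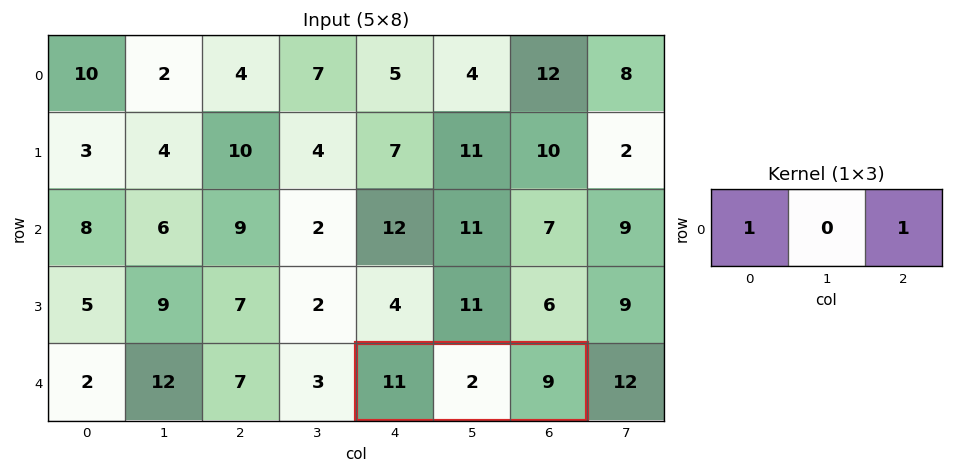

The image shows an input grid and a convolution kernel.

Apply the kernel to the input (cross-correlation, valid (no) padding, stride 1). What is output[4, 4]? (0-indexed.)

20

The receptive field on the input at this output position is [11 2 9]. Elementwise product with the kernel and sum: 11·1 + 9·1.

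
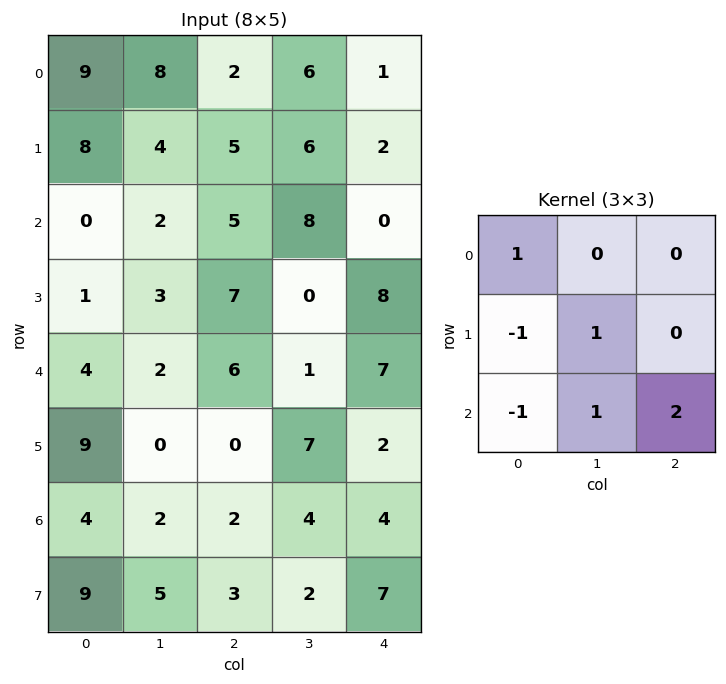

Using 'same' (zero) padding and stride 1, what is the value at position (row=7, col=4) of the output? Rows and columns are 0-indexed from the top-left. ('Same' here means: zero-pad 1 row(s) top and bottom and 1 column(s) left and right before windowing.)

The receptive field on the zero-padded input at this output position is [4 4 0 / 2 7 0 / 0 0 0]. Elementwise product with the kernel and sum: 4·1 + 2·-1 + 7·1 + 0·-1 + 0·1 + 0·2.

9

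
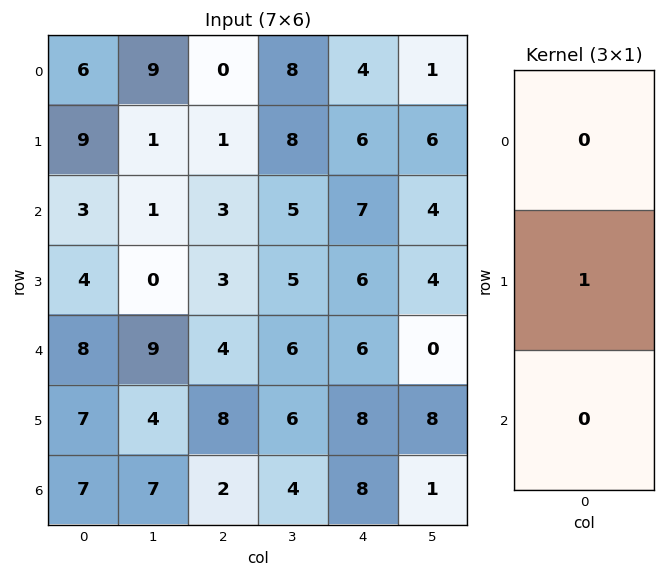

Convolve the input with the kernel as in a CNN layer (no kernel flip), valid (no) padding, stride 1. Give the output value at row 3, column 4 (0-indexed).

6

The receptive field on the input at this output position is [6 / 6 / 8]. Elementwise product with the kernel and sum: 6·1.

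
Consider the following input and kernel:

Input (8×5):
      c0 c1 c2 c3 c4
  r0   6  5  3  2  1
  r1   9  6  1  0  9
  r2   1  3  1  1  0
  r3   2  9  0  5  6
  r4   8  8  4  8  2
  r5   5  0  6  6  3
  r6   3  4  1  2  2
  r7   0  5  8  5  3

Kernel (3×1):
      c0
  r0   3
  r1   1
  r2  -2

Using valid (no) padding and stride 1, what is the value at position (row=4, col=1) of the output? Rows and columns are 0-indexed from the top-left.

16

The receptive field on the input at this output position is [8 / 0 / 4]. Elementwise product with the kernel and sum: 8·3 + 0·1 + 4·-2.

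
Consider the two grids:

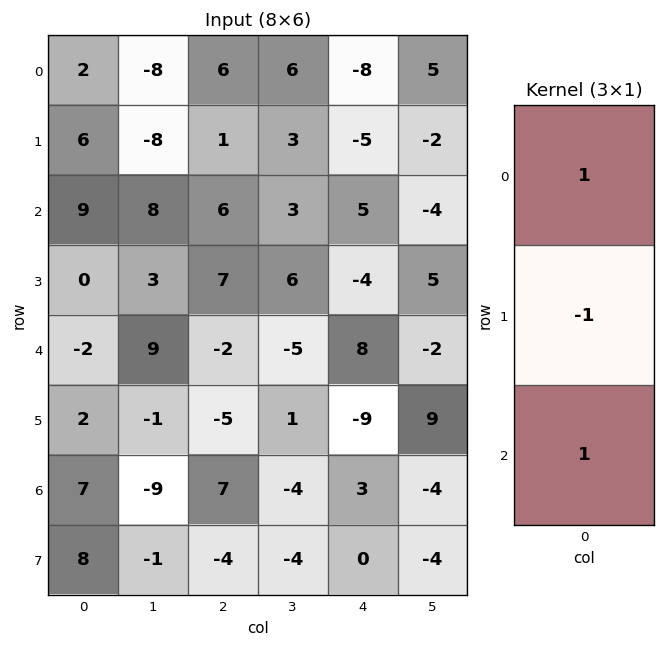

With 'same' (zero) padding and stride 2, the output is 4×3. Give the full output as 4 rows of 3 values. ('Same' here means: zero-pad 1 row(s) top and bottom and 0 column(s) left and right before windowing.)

Output[0,0]: The receptive field on the zero-padded input at this output position is [0 / 2 / 6]. Elementwise product with the kernel and sum: 0·1 + 2·-1 + 6·1.
Output[0,1]: The receptive field on the zero-padded input at this output position is [0 / 6 / 1]. Elementwise product with the kernel and sum: 0·1 + 6·-1 + 1·1.

4 -5 3
-3 2 -14
4 4 -21
3 -16 -12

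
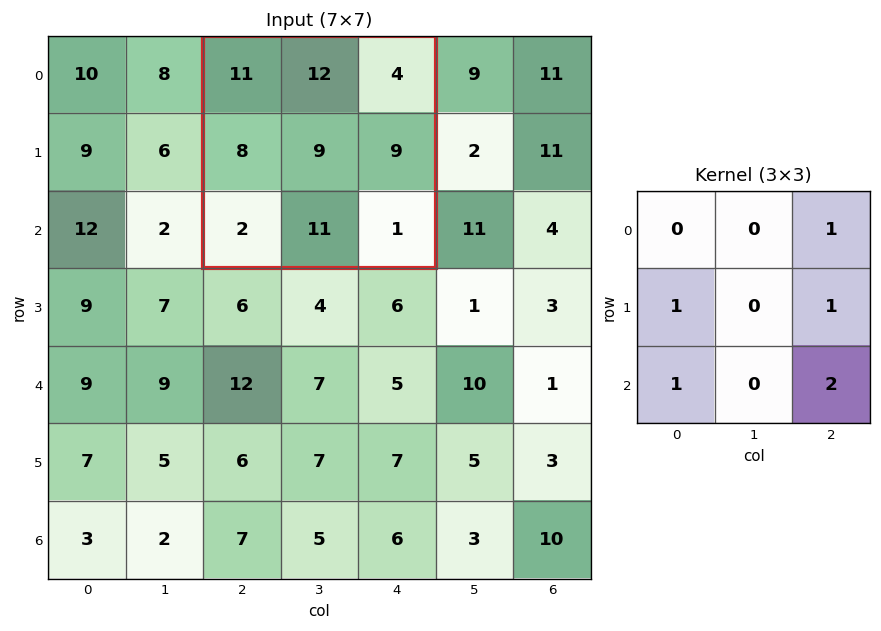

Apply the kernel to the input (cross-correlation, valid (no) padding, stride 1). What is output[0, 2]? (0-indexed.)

The receptive field on the input at this output position is [11 12 4 / 8 9 9 / 2 11 1]. Elementwise product with the kernel and sum: 4·1 + 8·1 + 9·1 + 2·1 + 1·2.

25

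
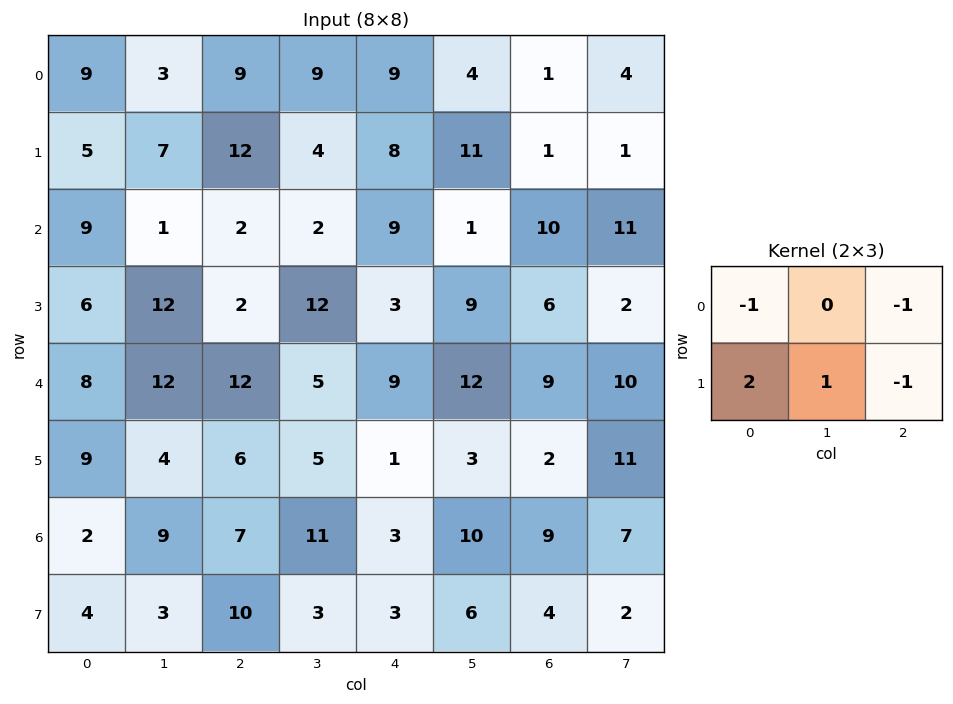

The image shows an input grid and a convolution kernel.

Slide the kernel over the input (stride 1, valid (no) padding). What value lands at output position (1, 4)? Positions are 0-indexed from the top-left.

0

The receptive field on the input at this output position is [8 11 1 / 9 1 10]. Elementwise product with the kernel and sum: 8·-1 + 1·-1 + 9·2 + 1·1 + 10·-1.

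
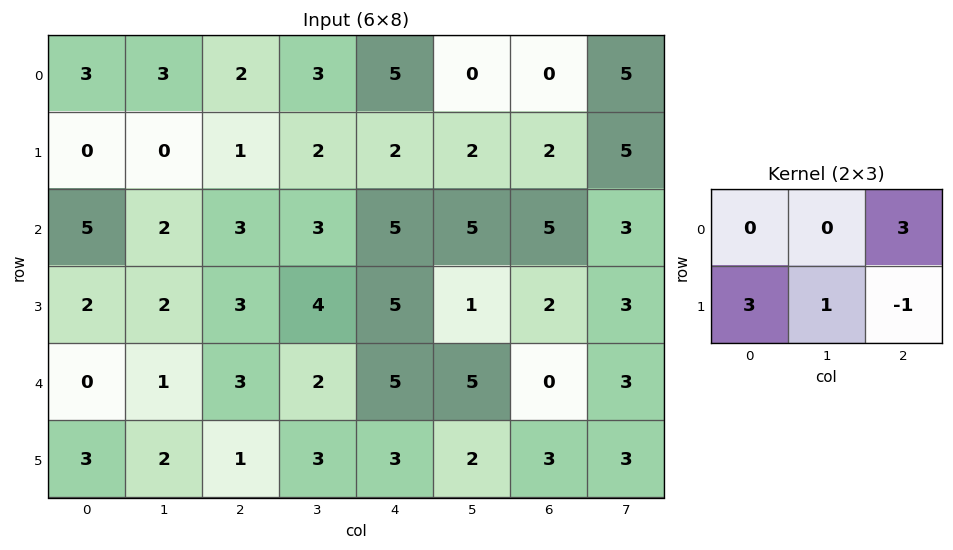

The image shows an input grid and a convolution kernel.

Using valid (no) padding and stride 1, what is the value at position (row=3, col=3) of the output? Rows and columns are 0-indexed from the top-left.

The receptive field on the input at this output position is [4 5 1 / 2 5 5]. Elementwise product with the kernel and sum: 1·3 + 2·3 + 5·1 + 5·-1.

9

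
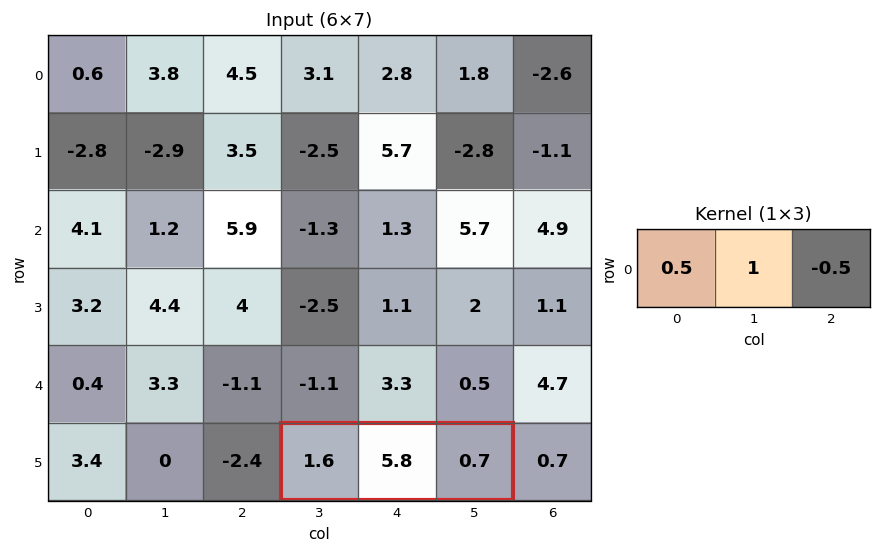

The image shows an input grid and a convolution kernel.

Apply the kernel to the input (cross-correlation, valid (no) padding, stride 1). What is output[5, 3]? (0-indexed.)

The receptive field on the input at this output position is [1.6 5.8 0.7]. Elementwise product with the kernel and sum: 1.6·0.5 + 5.8·1 + 0.7·-0.5.

6.25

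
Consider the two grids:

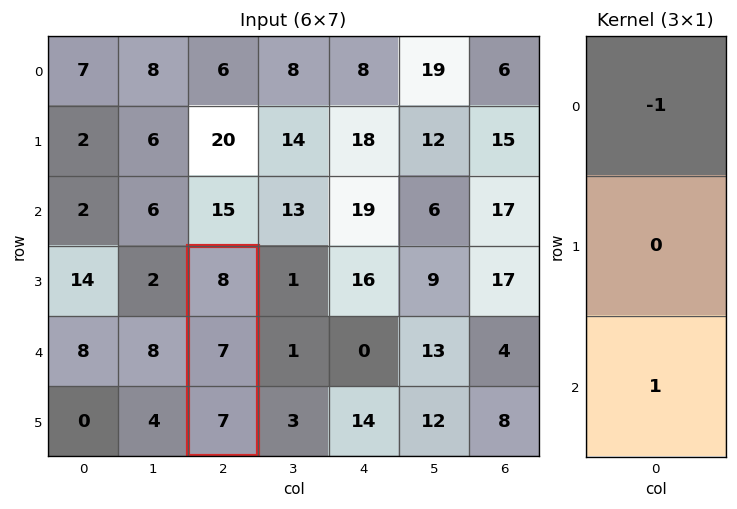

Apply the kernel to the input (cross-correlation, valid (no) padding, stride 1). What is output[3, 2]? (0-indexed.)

The receptive field on the input at this output position is [8 / 7 / 7]. Elementwise product with the kernel and sum: 8·-1 + 7·1.

-1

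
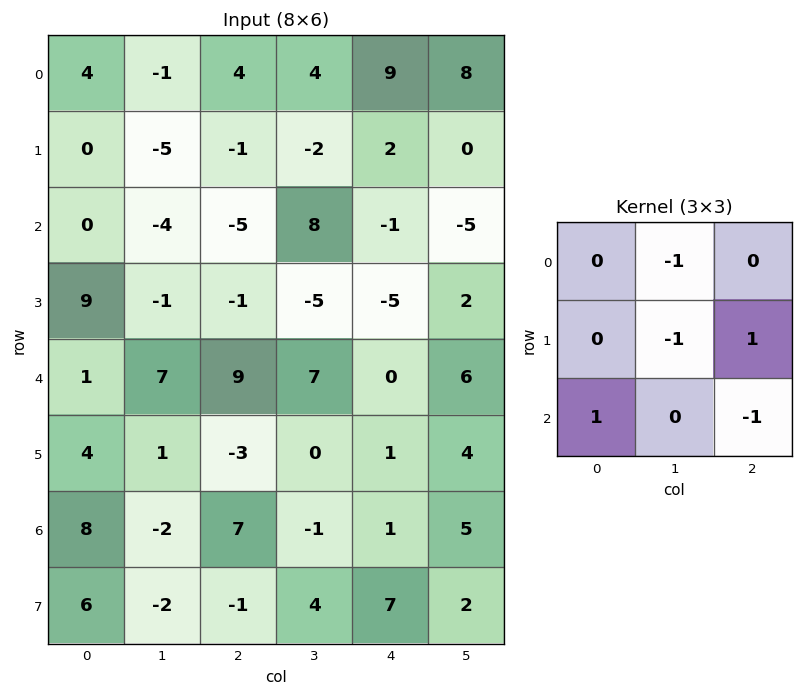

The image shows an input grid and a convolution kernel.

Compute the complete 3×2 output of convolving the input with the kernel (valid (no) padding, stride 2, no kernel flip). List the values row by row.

Output[0,0]: The receptive field on the input at this output position is [4 -1 4 / 0 -5 -1 / 0 -4 -5]. Elementwise product with the kernel and sum: -1·-1 + -5·-1 + -1·1 + 0·1 + -5·-1.

10 -4
-4 1
-10 0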